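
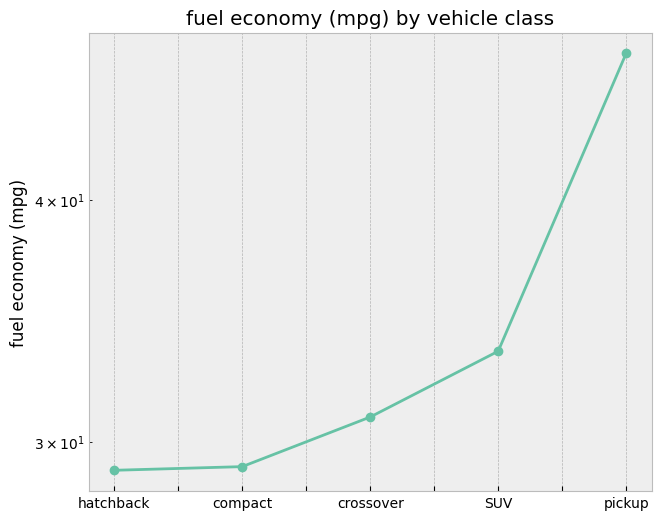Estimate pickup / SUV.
pickup ≈ 48, SUV ≈ 34; 48/34 ≈ 1.41.

≈ 1.41×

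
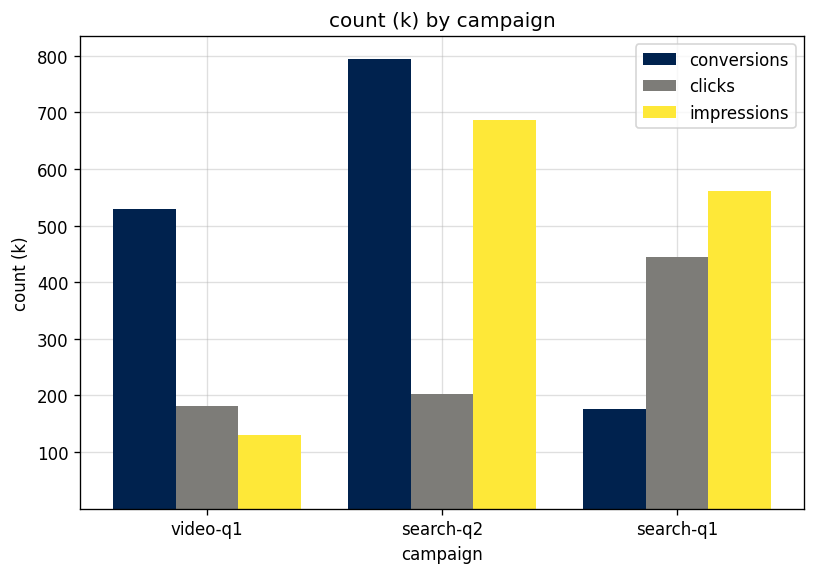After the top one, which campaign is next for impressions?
search-q1

Top 3 for impressions: search-q2 ≈ 700, search-q1 ≈ 600, video-q1 ≈ 100.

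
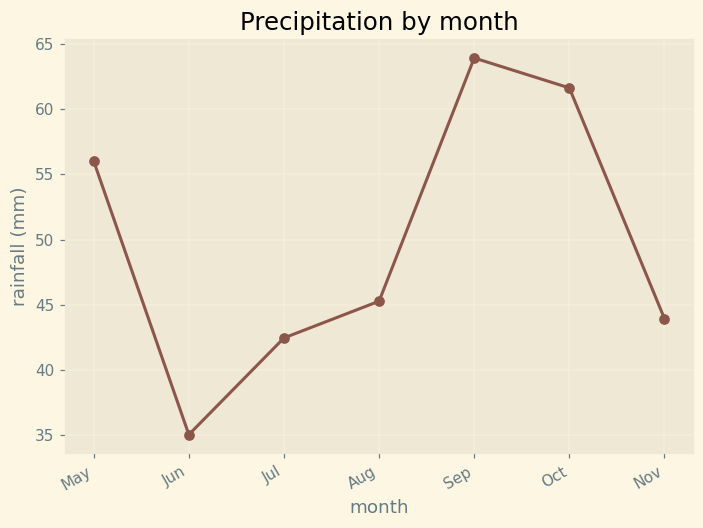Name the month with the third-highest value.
May

Top 4: Sep ≈ 65, Oct ≈ 60, May ≈ 55, Aug ≈ 45.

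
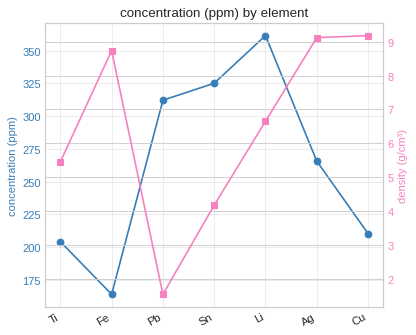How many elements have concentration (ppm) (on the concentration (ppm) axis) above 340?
Above 340: Li.

1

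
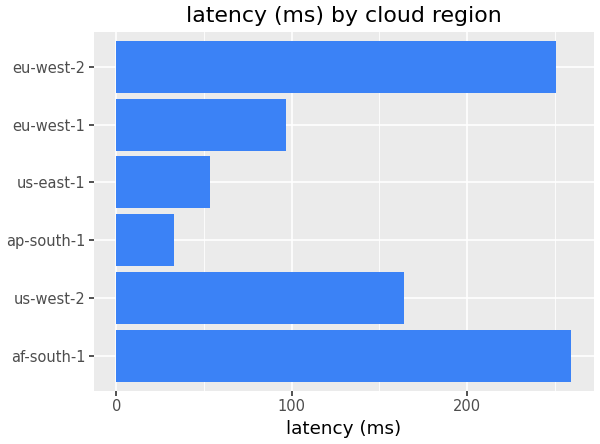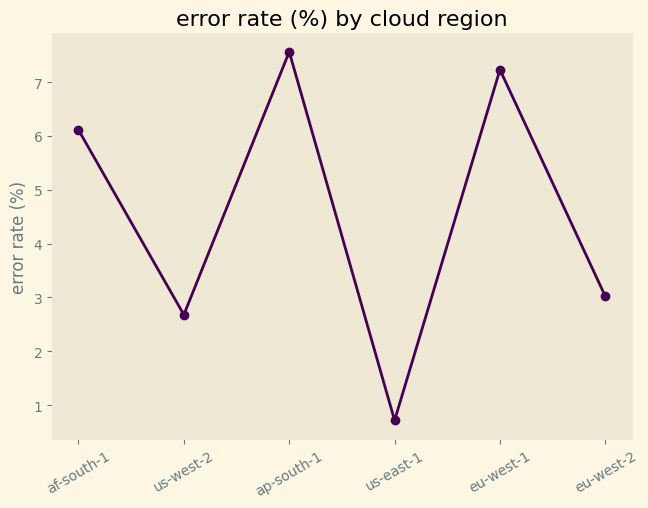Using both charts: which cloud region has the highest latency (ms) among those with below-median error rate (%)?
Chart 2 median error rate (%) ≈ 5; below-median cloud regions: us-west-2, us-east-1, eu-west-2. Among those, eu-west-2 has the highest latency (ms) (≈ 250).

eu-west-2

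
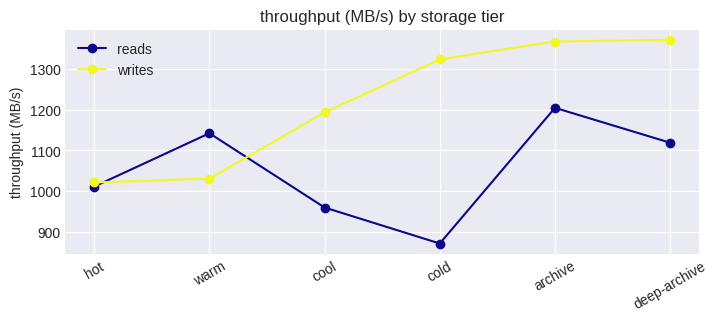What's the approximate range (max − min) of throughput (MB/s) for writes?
≈ 350

Max deep-archive ≈ 1350, min hot ≈ 1000; range ≈ 350.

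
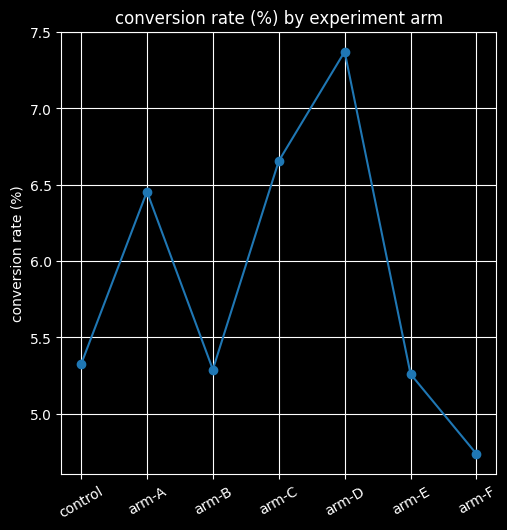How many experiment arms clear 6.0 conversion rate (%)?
3

Above 6.0: arm-A, arm-C, arm-D.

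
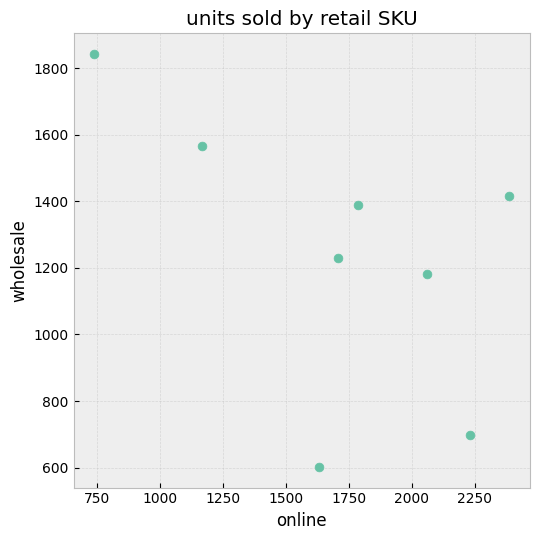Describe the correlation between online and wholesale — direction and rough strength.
negative, moderate

Points are negatively correlated; moderate (|r| ≈ 0.6).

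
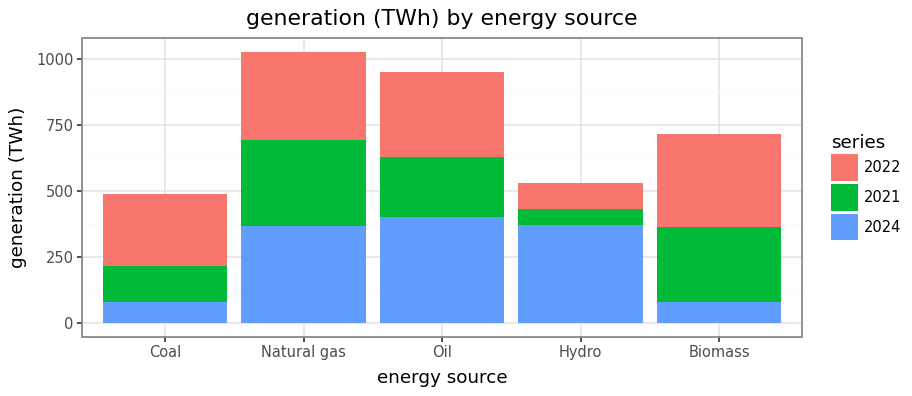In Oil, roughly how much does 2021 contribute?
≈ 200

2021 top ≈ 600, bottom ≈ 400; segment ≈ 200.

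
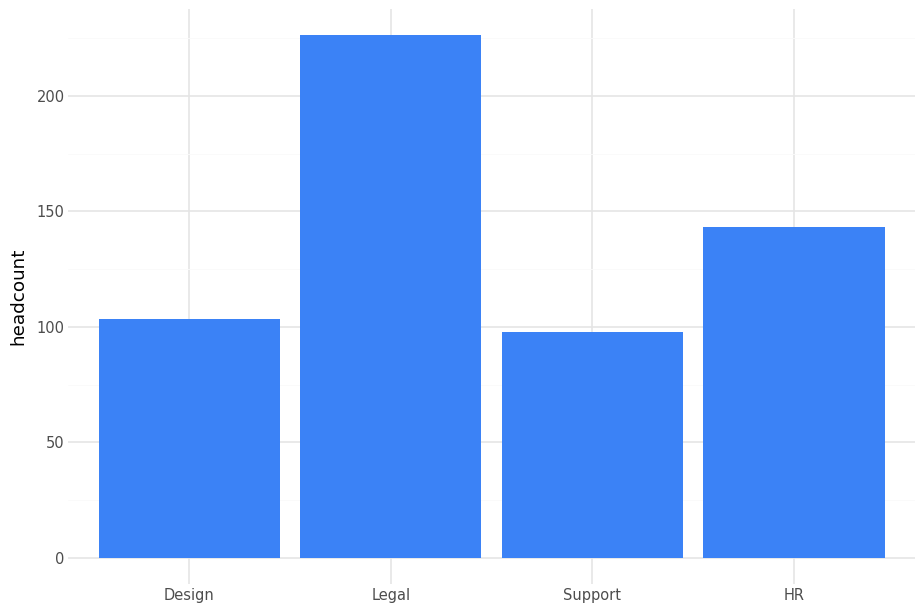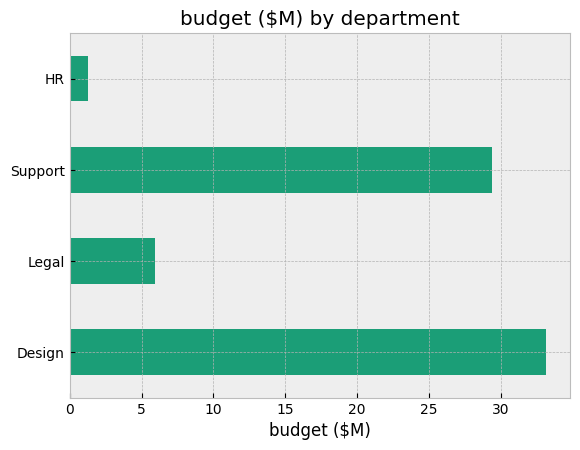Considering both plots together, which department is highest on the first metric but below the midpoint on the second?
Chart 2 median budget ($M) ≈ 20; below-median departments: Legal, HR. Among those, Legal has the highest headcount (≈ 225).

Legal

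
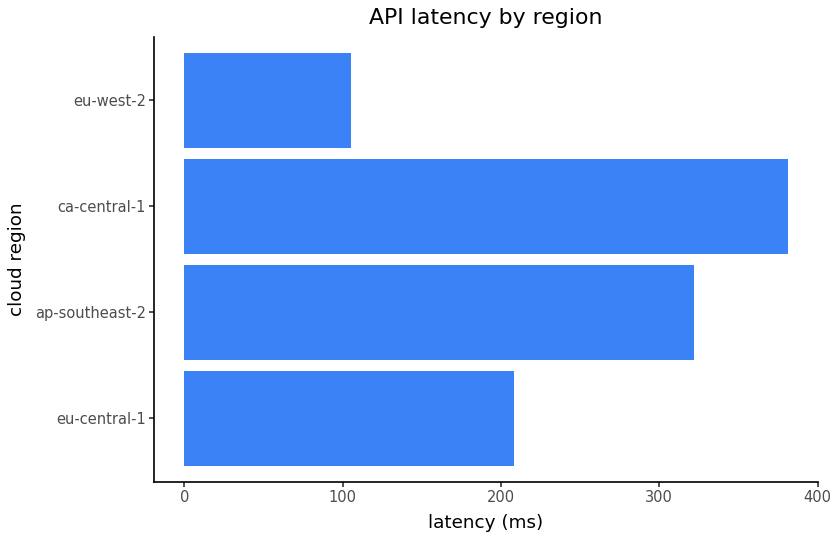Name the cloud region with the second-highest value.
Top 3: ca-central-1 ≈ 400, ap-southeast-2 ≈ 300, eu-central-1 ≈ 200.

ap-southeast-2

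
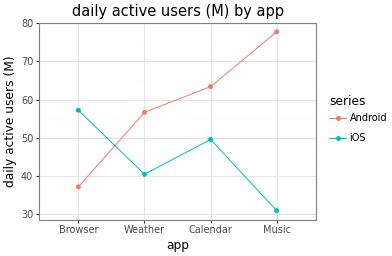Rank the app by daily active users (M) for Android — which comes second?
Top 3 for Android: Music ≈ 80, Calendar ≈ 65, Weather ≈ 55.

Calendar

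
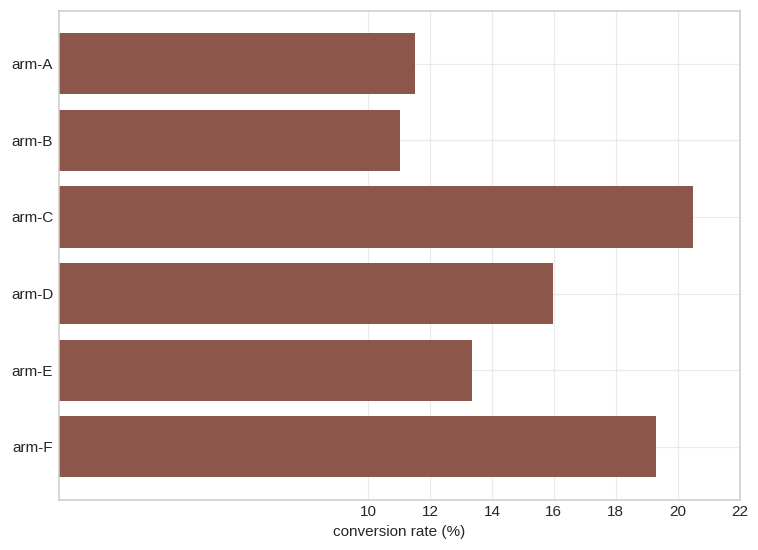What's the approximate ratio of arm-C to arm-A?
arm-C ≈ 20, arm-A ≈ 12; 20/12 ≈ 1.67.

≈ 1.67×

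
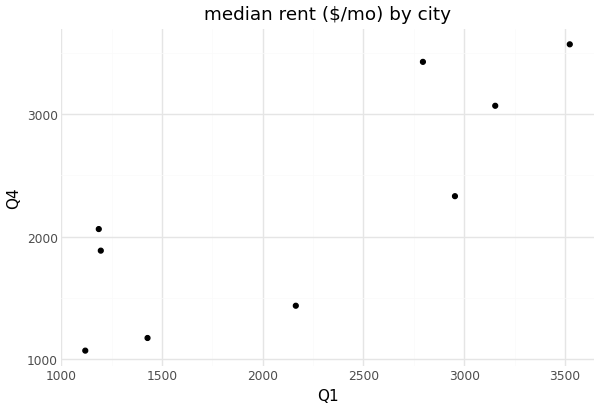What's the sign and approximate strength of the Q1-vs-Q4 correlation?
positive, strong

Points are positively correlated; strong (|r| ≈ 0.8).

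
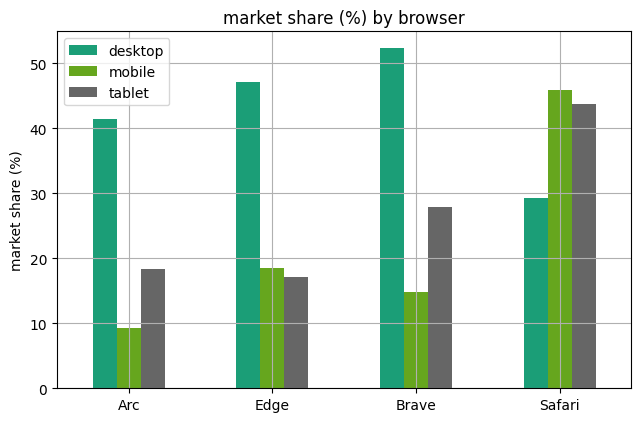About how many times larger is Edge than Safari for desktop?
≈ 1.5×

Edge ≈ 45, Safari ≈ 30; 45/30 ≈ 1.5.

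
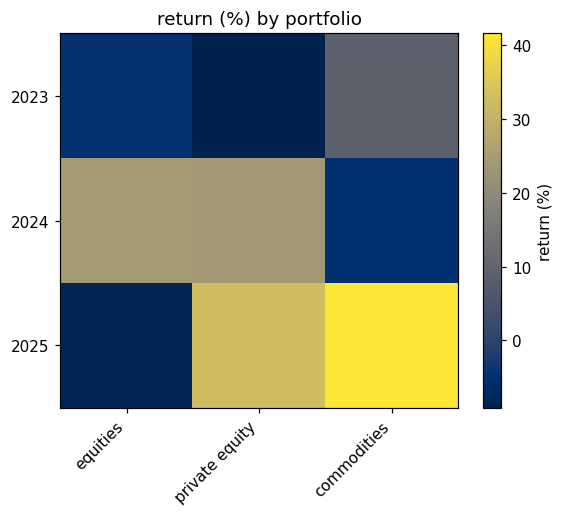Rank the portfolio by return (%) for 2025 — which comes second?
Top 3 for 2025: commodities ≈ 40, private equity ≈ 35, equities ≈ -10.

private equity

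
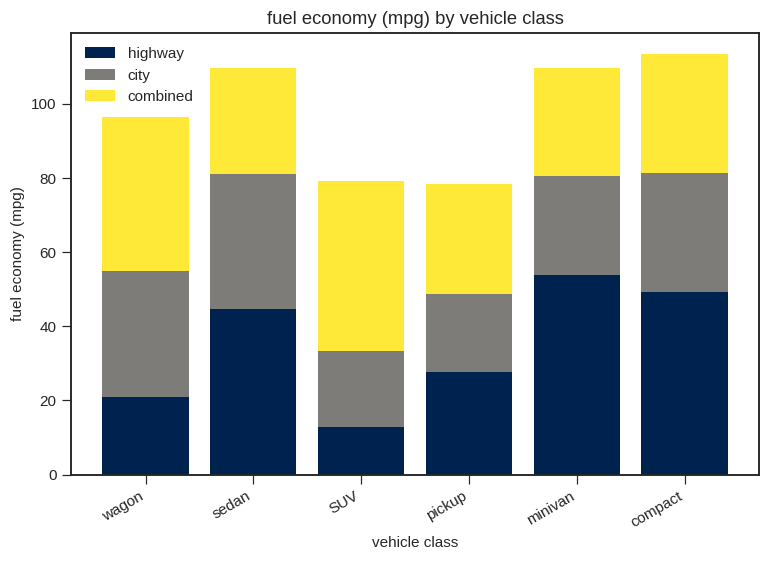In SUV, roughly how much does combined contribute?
combined top ≈ 80, bottom ≈ 30; segment ≈ 50.

≈ 50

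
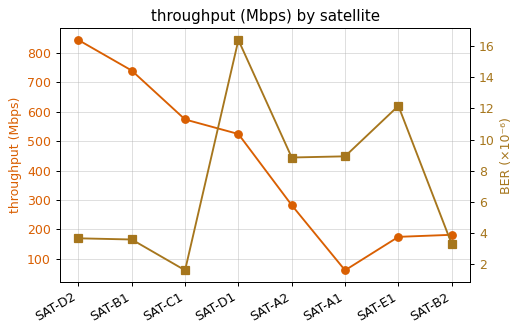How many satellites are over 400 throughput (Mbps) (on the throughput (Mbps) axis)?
4

Above 400: SAT-D2, SAT-B1, SAT-C1, SAT-D1.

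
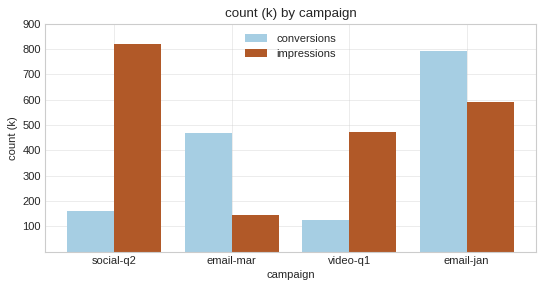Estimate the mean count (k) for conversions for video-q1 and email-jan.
≈ 450

(100 + 800) / 2 ≈ 450.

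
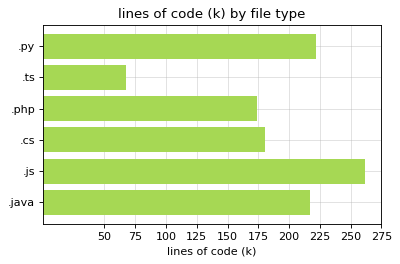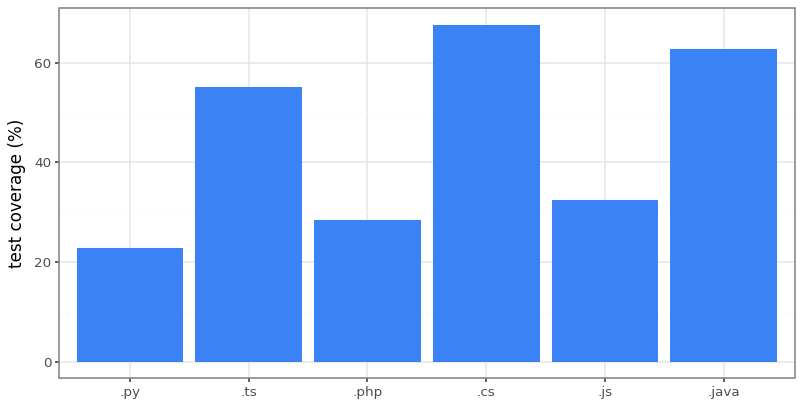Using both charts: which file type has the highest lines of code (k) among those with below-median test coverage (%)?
.js

Chart 2 median test coverage (%) ≈ 40; below-median file types: .py, .php, .js. Among those, .js has the highest lines of code (k) (≈ 250).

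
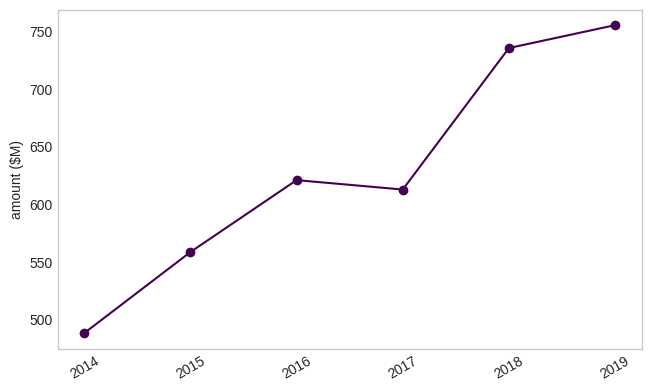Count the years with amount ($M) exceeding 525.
Above 525: 2015, 2016, 2017, 2018, 2019.

5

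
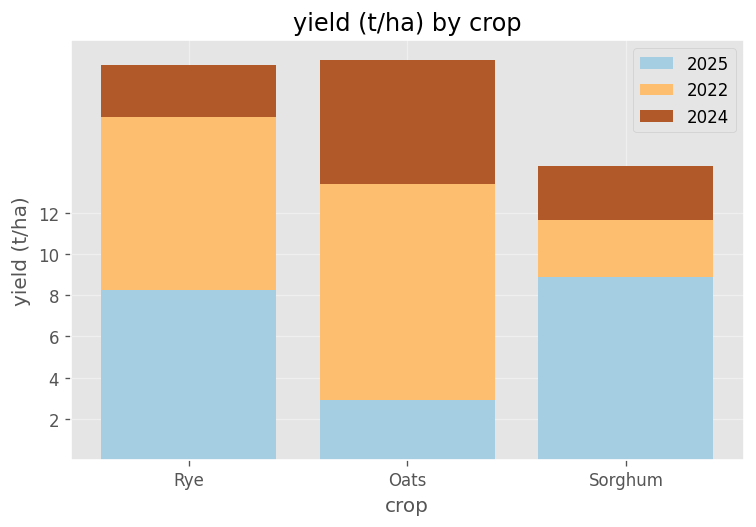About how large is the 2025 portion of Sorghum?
2025 top ≈ 8, bottom ≈ 0; segment ≈ 8.

≈ 8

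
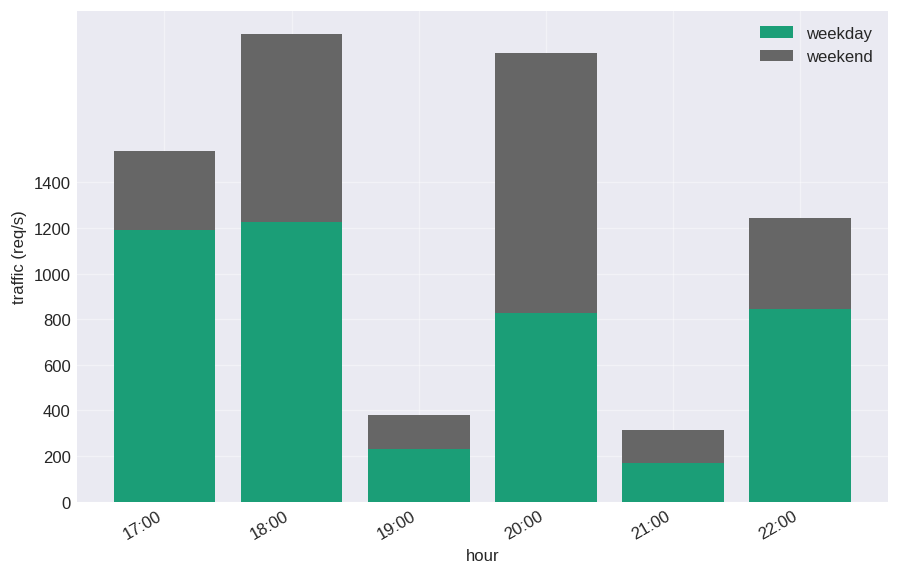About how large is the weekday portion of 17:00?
≈ 1200

weekday top ≈ 1200, bottom ≈ 0; segment ≈ 1200.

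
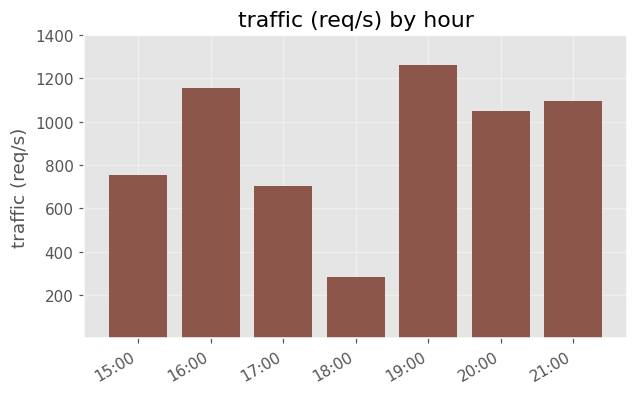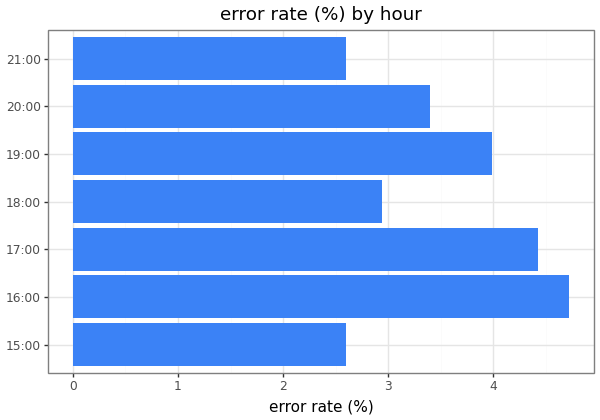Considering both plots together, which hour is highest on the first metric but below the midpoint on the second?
Chart 2 median error rate (%) ≈ 3.5; below-median hours: 15:00, 18:00, 21:00. Among those, 21:00 has the highest traffic (req/s) (≈ 1000).

21:00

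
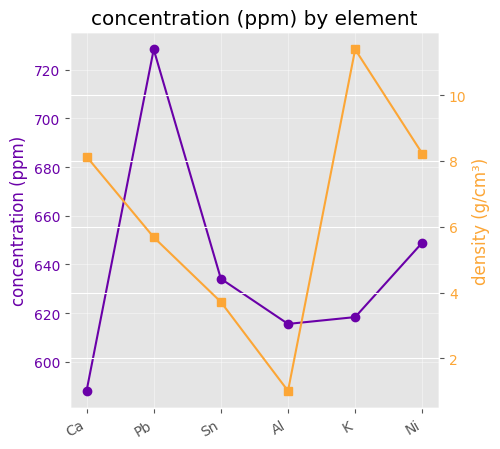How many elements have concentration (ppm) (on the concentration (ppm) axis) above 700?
Above 700: Pb.

1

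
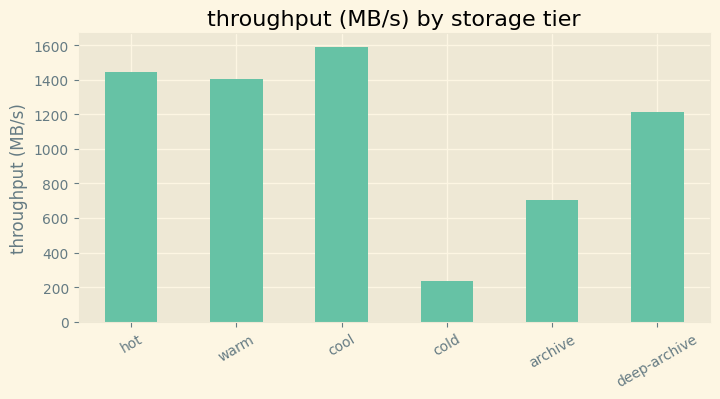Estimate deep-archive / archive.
deep-archive ≈ 1200, archive ≈ 800; 1200/800 ≈ 1.5.

≈ 1.5×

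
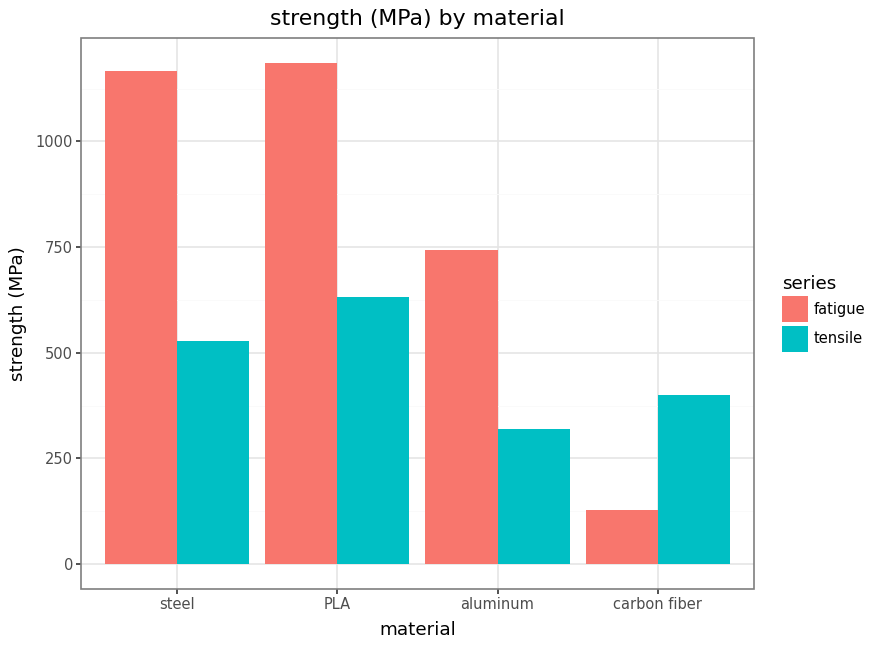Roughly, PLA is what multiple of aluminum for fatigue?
≈ 1.71×

PLA ≈ 1200, aluminum ≈ 700; 1200/700 ≈ 1.71.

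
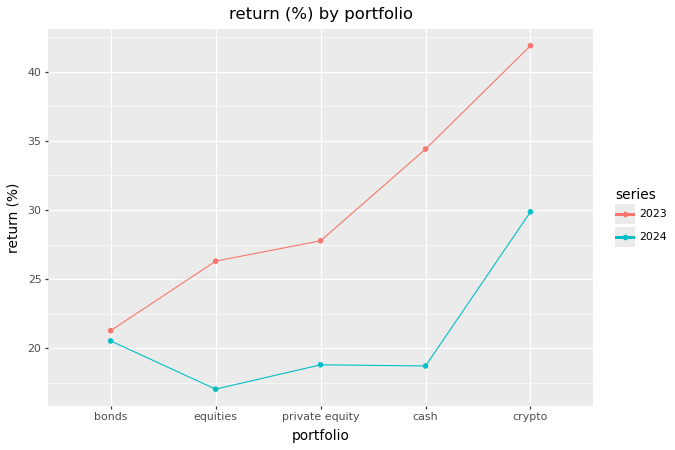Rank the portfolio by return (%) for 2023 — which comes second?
cash

Top 3 for 2023: crypto ≈ 40, cash ≈ 35, private equity ≈ 30.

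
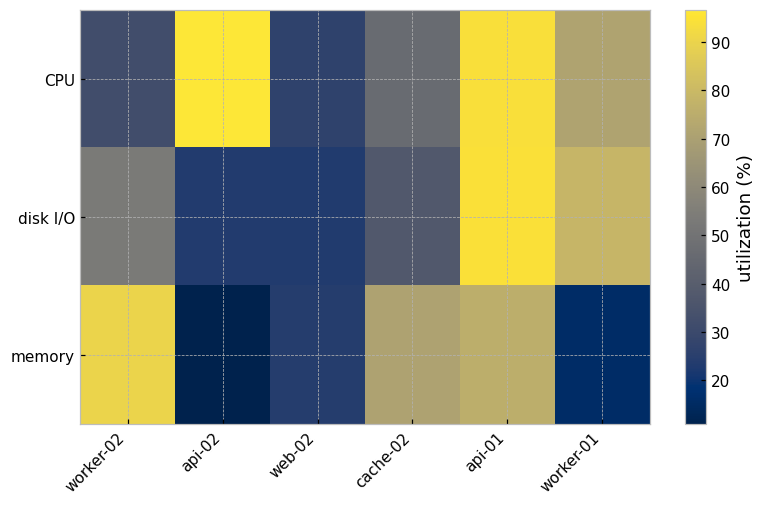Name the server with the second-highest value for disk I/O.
worker-01

Top 3 for disk I/O: api-01 ≈ 90, worker-01 ≈ 80, worker-02 ≈ 50.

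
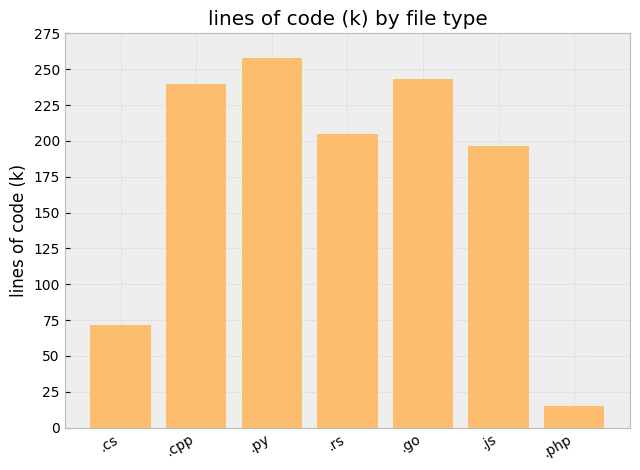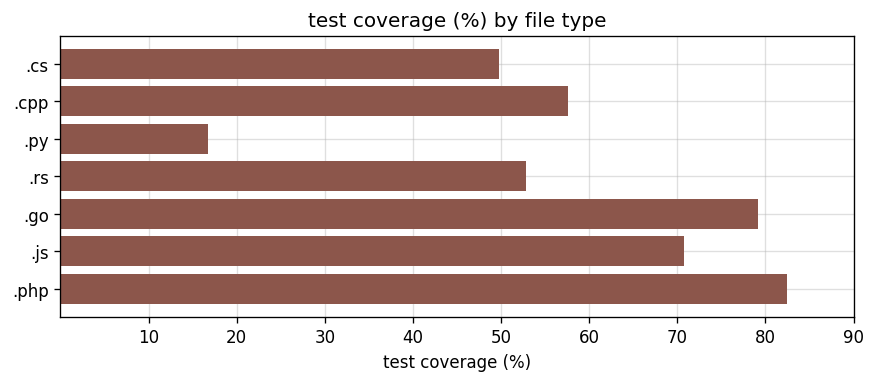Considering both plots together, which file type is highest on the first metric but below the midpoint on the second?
.py

Chart 2 median test coverage (%) ≈ 60; below-median file types: .cs, .py, .rs. Among those, .py has the highest lines of code (k) (≈ 250).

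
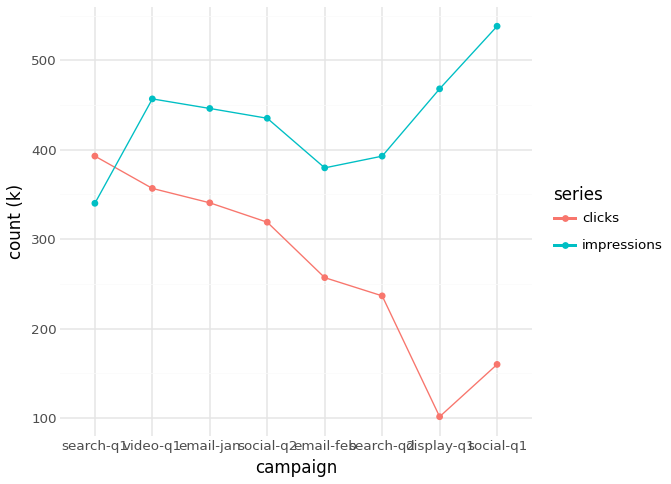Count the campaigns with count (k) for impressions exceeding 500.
1

Above 500: social-q1.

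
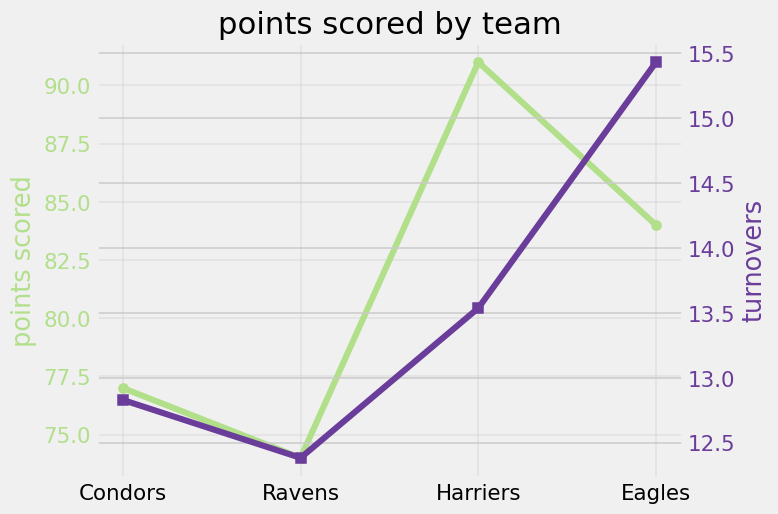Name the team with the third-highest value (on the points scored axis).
Top 4 (on the points scored axis): Harriers ≈ 92, Eagles ≈ 84, Condors ≈ 76, Ravens ≈ 74.

Condors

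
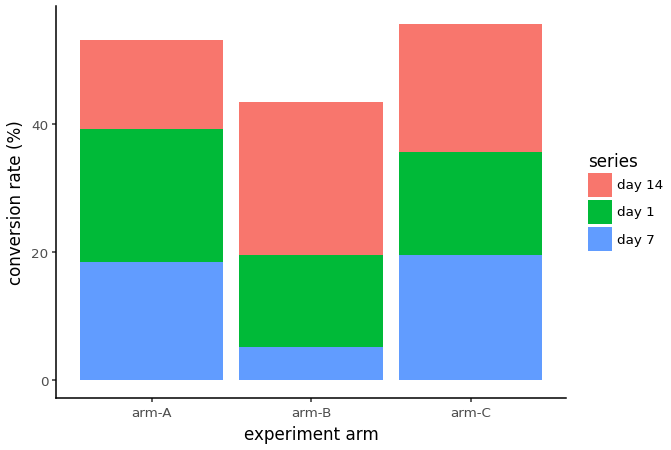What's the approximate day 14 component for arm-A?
day 14 top ≈ 55, bottom ≈ 40; segment ≈ 15.

≈ 15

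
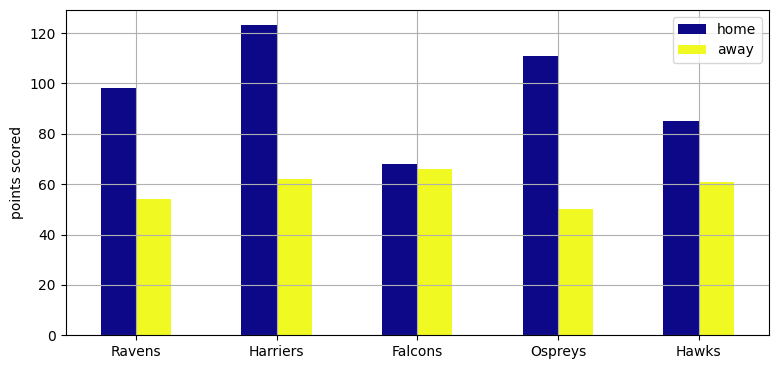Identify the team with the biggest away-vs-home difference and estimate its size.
Ospreys, ≈ 80

Ospreys: away ≈ 40, home ≈ 120 → gap ≈ 80. Next-largest (Harriers) is only ≈ 60.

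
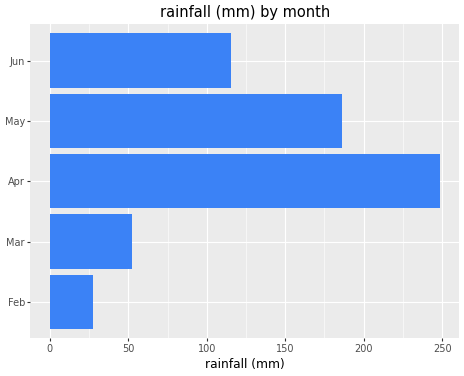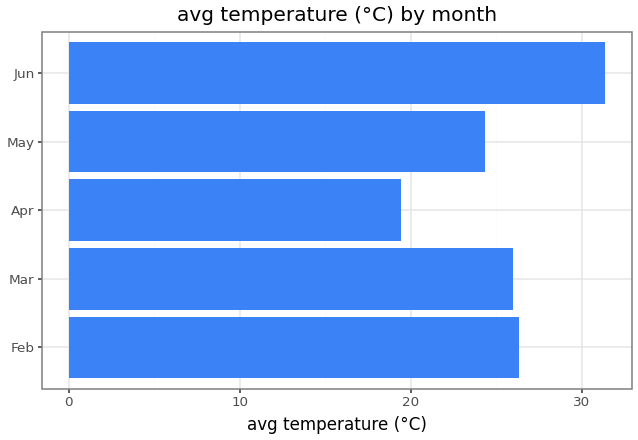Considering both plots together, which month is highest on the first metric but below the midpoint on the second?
Apr

Chart 2 median avg temperature (°C) ≈ 25; below-median months: Apr, May. Among those, Apr has the highest rainfall (mm) (≈ 250).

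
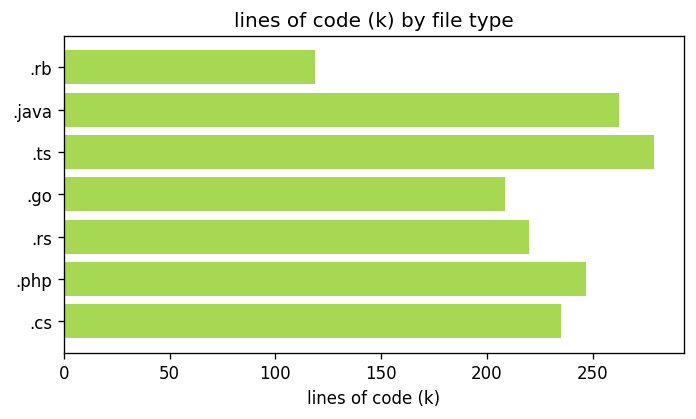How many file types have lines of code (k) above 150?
6

Above 150: .java, .ts, .go, .rs, .php, .cs.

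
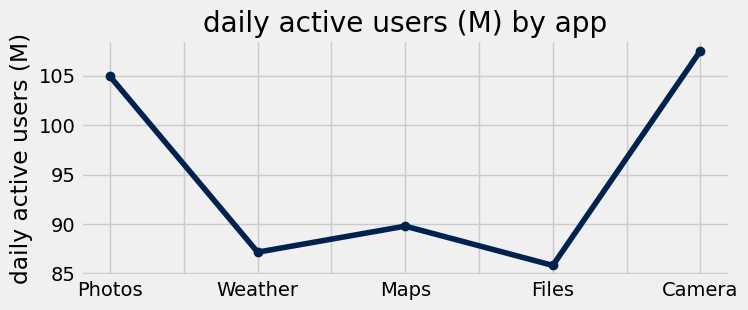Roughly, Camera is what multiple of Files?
Camera ≈ 108, Files ≈ 86; 108/86 ≈ 1.26.

≈ 1.26×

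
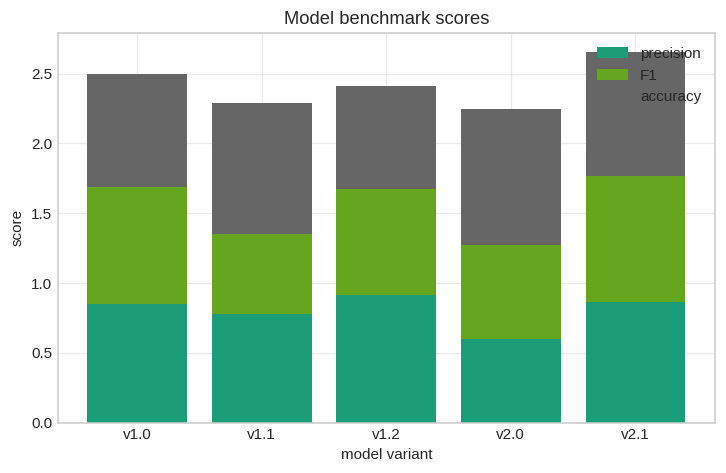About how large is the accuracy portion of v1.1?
accuracy top ≈ 2.5, bottom ≈ 1.5; segment ≈ 1.0.

≈ 1.0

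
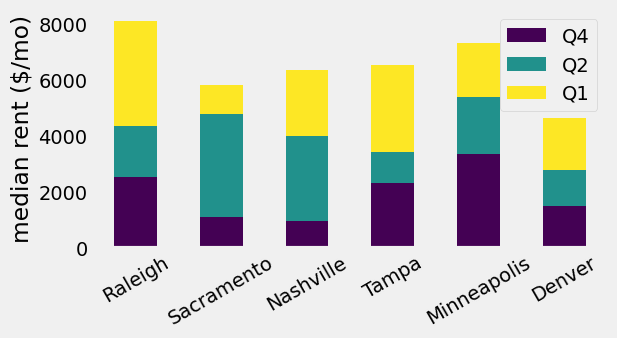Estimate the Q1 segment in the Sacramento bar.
Q1 top ≈ 6000, bottom ≈ 5000; segment ≈ 1000.

≈ 1000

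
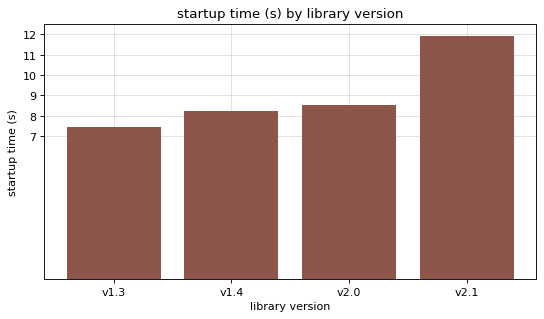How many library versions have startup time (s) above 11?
1

Above 11: v2.1.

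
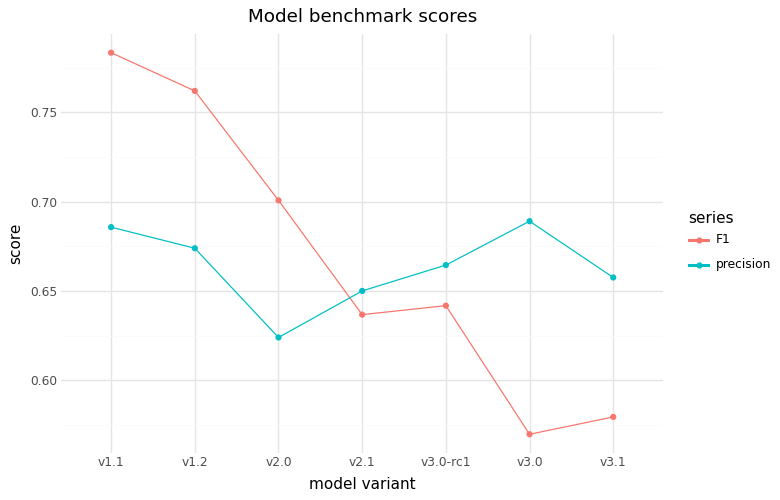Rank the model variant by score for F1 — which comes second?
v1.2

Top 3 for F1: v1.1 ≈ 0.78, v1.2 ≈ 0.76, v2.0 ≈ 0.70.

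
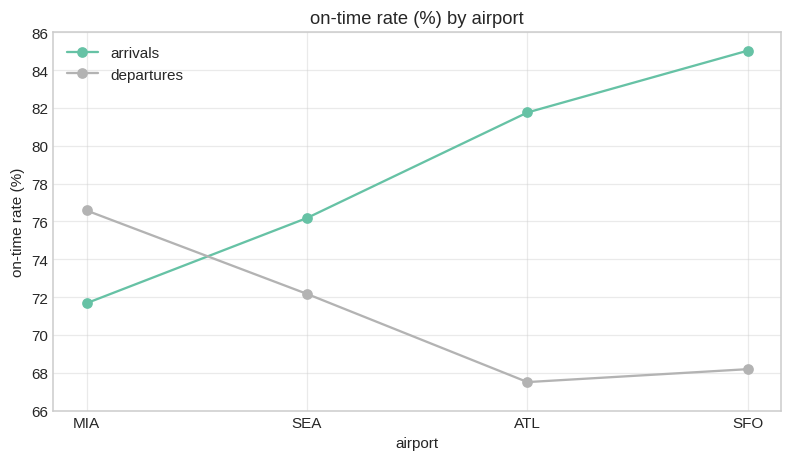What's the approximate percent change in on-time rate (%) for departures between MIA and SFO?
≈ -10.5%

MIA ≈ 76, SFO ≈ 68; (68 − 76) / 76 ≈ -10.5%.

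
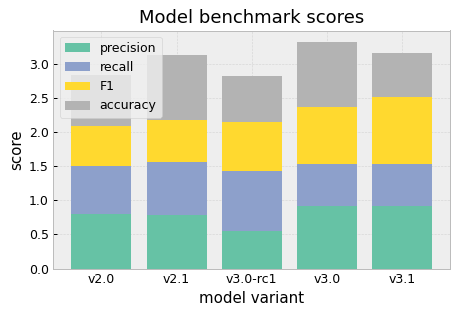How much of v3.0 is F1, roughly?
F1 top ≈ 2.5, bottom ≈ 1.5; segment ≈ 1.0.

≈ 1.0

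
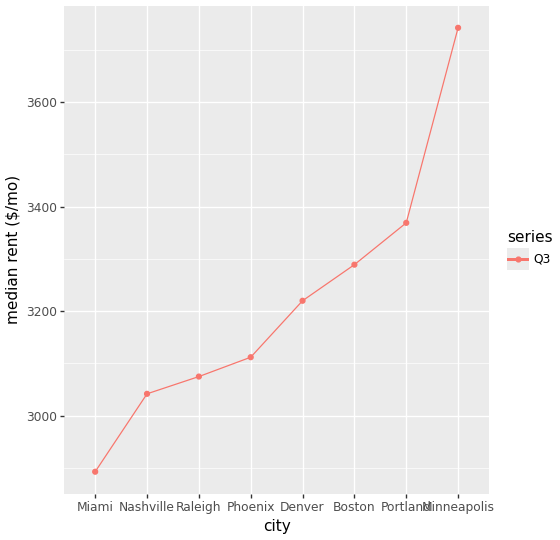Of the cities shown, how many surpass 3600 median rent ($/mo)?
Above 3600: Minneapolis.

1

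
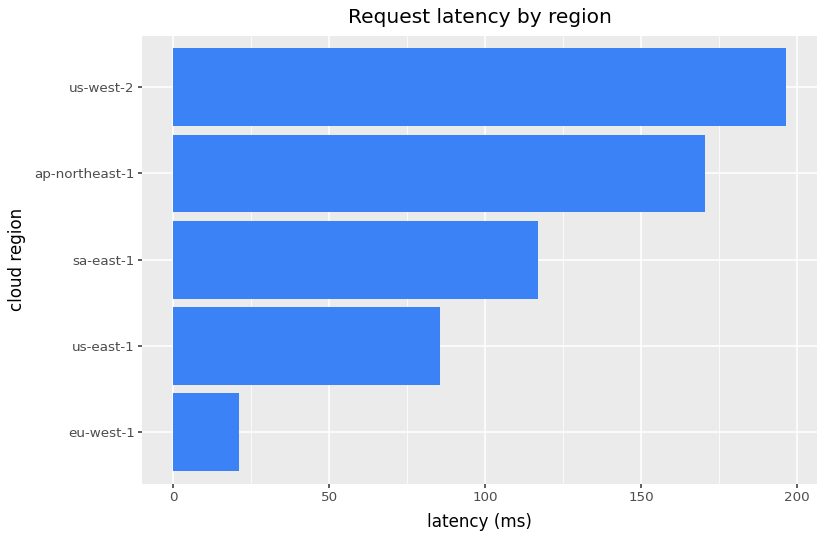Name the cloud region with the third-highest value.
Top 4: us-west-2 ≈ 200, ap-northeast-1 ≈ 180, sa-east-1 ≈ 120, us-east-1 ≈ 80.

sa-east-1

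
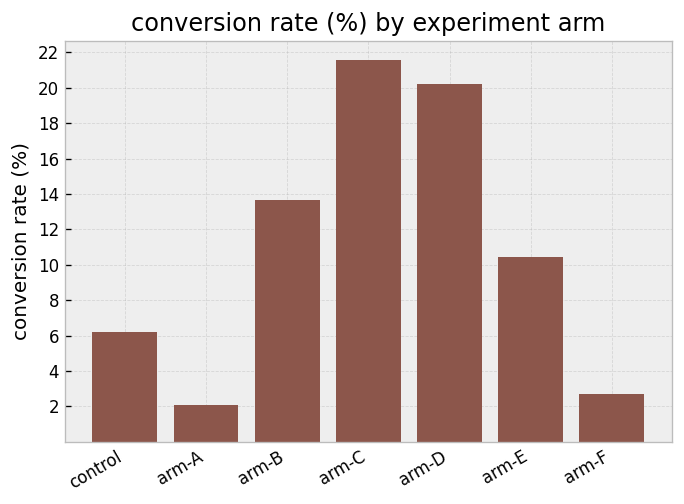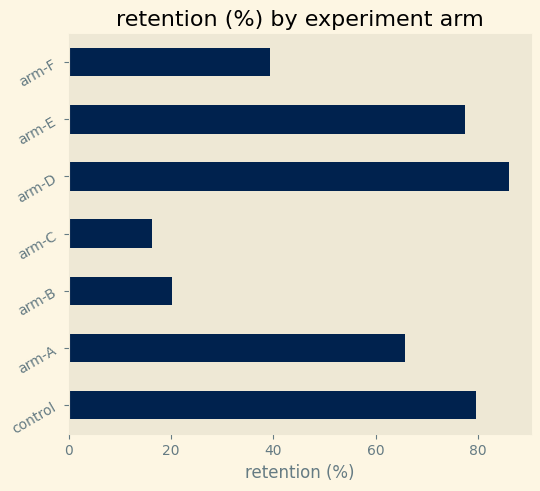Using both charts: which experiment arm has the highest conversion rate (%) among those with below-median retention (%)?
arm-C

Chart 2 median retention (%) ≈ 70; below-median experiment arms: arm-B, arm-C, arm-F. Among those, arm-C has the highest conversion rate (%) (≈ 22).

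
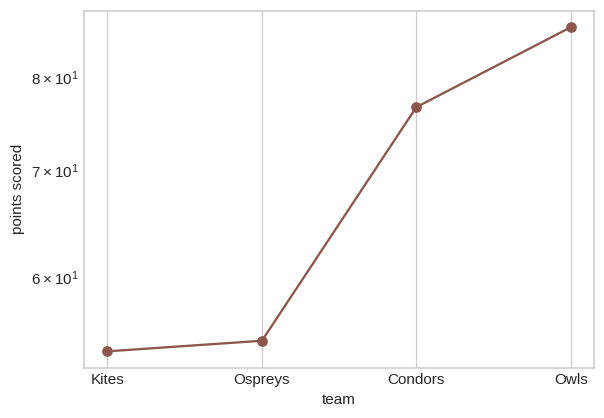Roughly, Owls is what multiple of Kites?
≈ 1.55×

Owls ≈ 85, Kites ≈ 55; 85/55 ≈ 1.55.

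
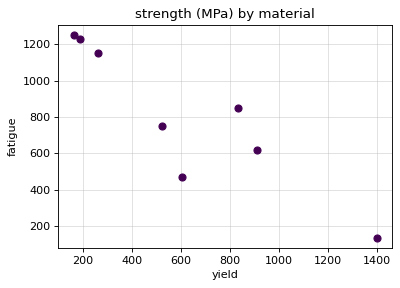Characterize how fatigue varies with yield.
Points are negatively correlated; strong (|r| ≈ 0.9).

negative, strong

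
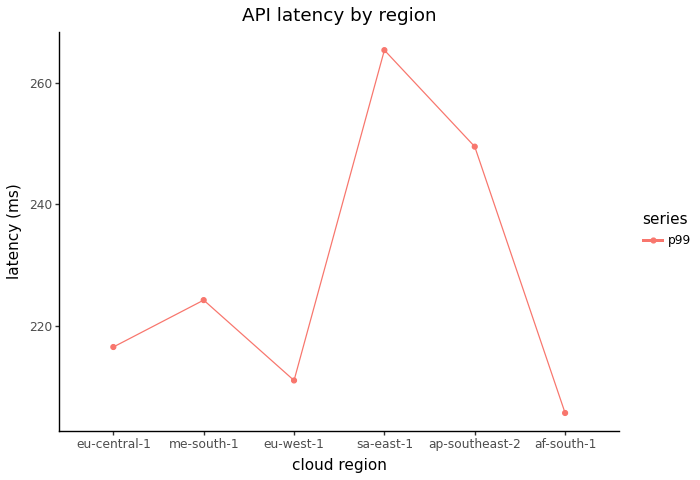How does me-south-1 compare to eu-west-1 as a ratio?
me-south-1 ≈ 225, eu-west-1 ≈ 210; 225/210 ≈ 1.07.

≈ 1.07×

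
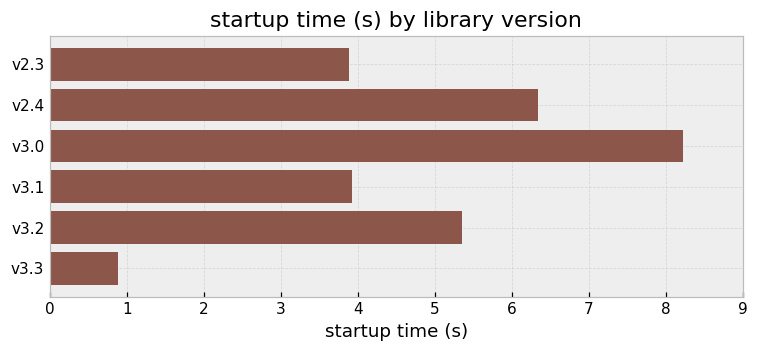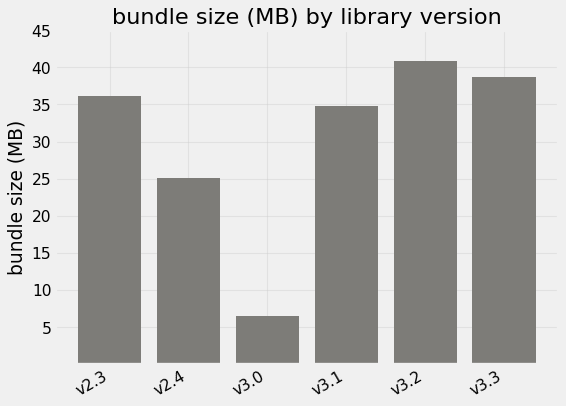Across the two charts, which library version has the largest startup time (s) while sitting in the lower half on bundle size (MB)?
v3.0

Chart 2 median bundle size (MB) ≈ 35; below-median library versions: v2.4, v3.0, v3.1. Among those, v3.0 has the highest startup time (s) (≈ 8).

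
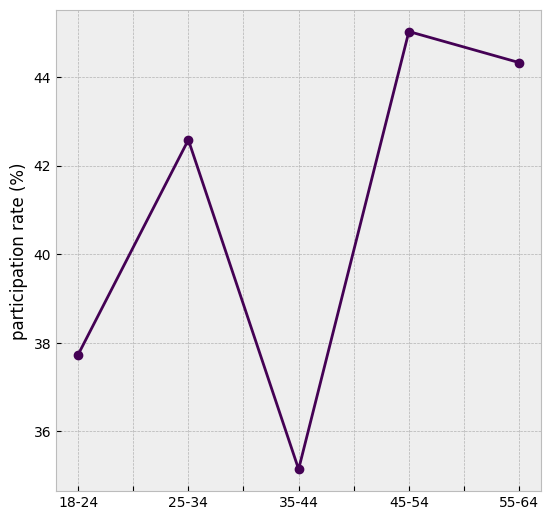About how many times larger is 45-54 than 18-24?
45-54 ≈ 45, 18-24 ≈ 38; 45/38 ≈ 1.18.

≈ 1.18×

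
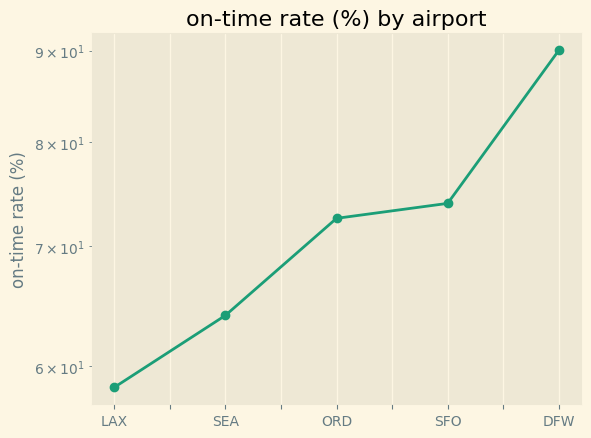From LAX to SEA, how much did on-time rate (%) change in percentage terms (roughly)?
LAX ≈ 60, SEA ≈ 65; (65 − 60) / 60 ≈ +8.3%.

≈ +8.3%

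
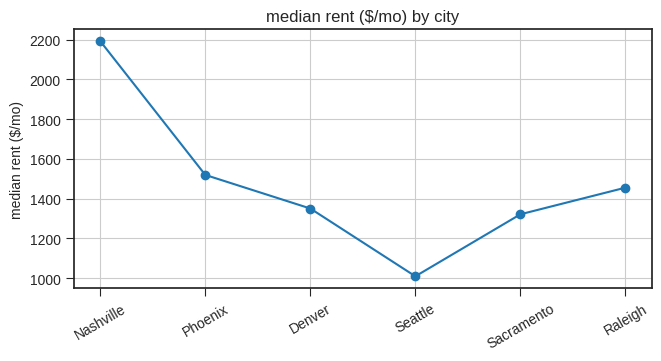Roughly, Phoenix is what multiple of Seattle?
≈ 1.5×

Phoenix ≈ 1500, Seattle ≈ 1000; 1500/1000 ≈ 1.5.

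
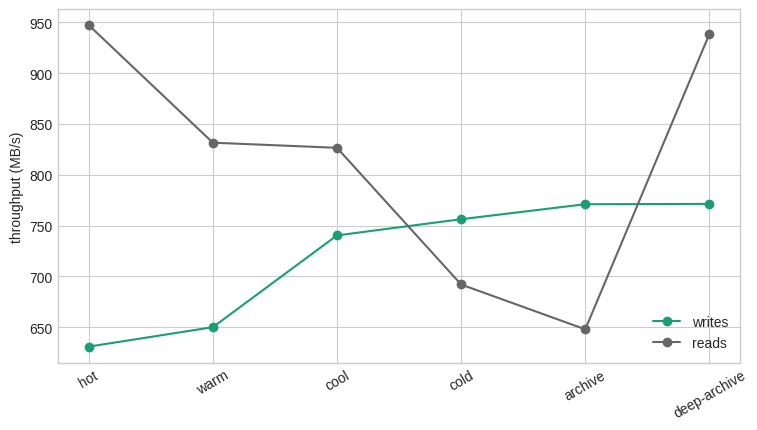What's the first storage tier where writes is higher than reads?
cold

cool: writes ≈ 750 vs reads ≈ 850 (not yet); cold: writes ≈ 750 vs reads ≈ 700 (first crossover).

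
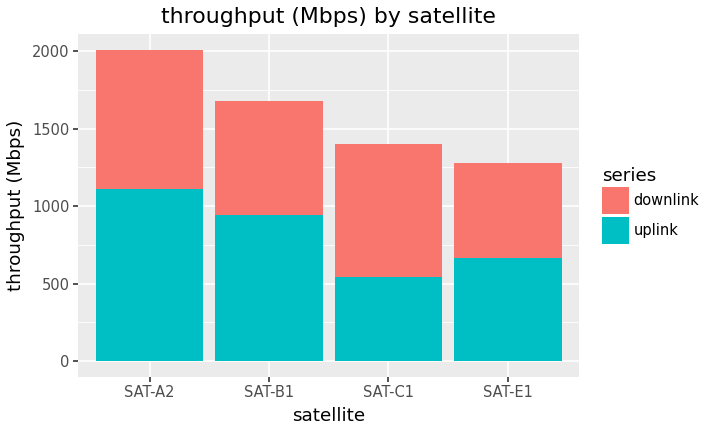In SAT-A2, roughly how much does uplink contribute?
uplink top ≈ 1200, bottom ≈ 0; segment ≈ 1200.

≈ 1200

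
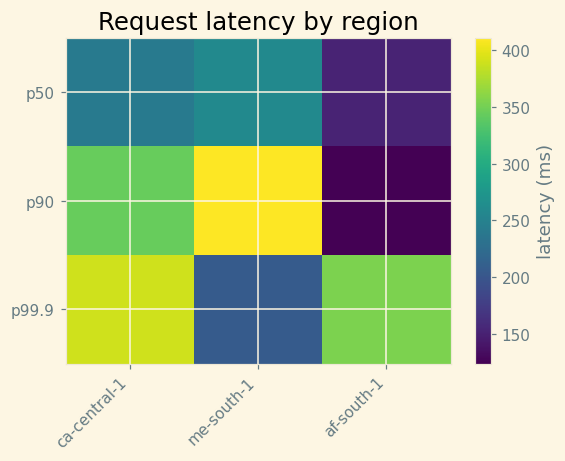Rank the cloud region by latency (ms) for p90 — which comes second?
Top 3 for p90: me-south-1 ≈ 400, ca-central-1 ≈ 350, af-south-1 ≈ 125.

ca-central-1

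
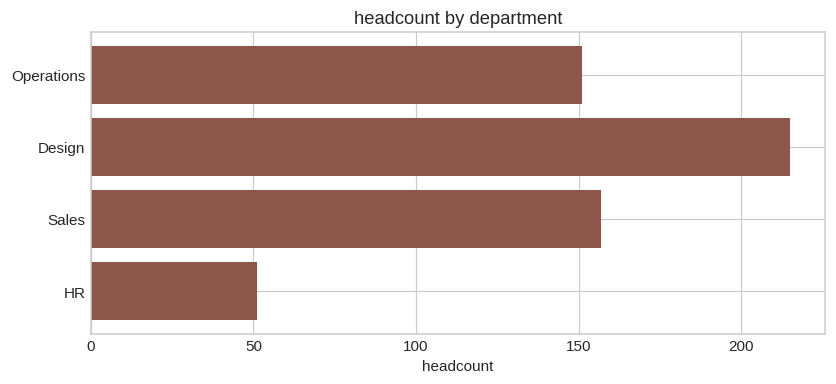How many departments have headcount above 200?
1

Above 200: Design.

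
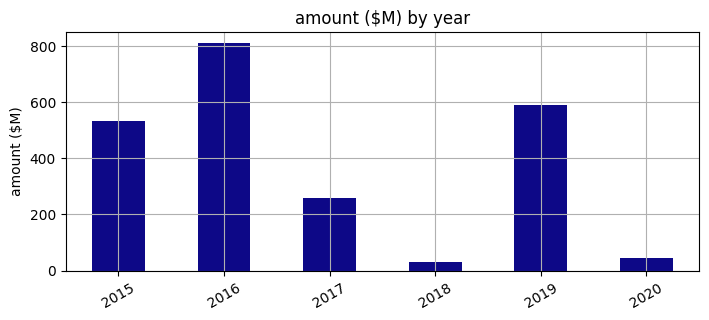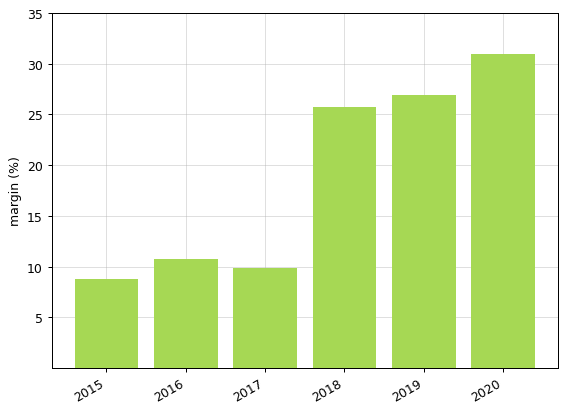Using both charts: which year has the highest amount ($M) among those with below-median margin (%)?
Chart 2 median margin (%) ≈ 20; below-median years: 2015, 2016, 2017. Among those, 2016 has the highest amount ($M) (≈ 800).

2016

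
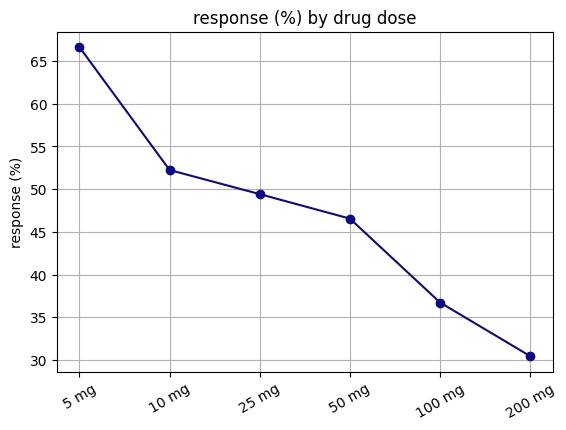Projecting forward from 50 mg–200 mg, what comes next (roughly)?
≈ 22.5

Last three: 45, 35, 30 → slope ≈ -7.5/step → next ≈ 22.5.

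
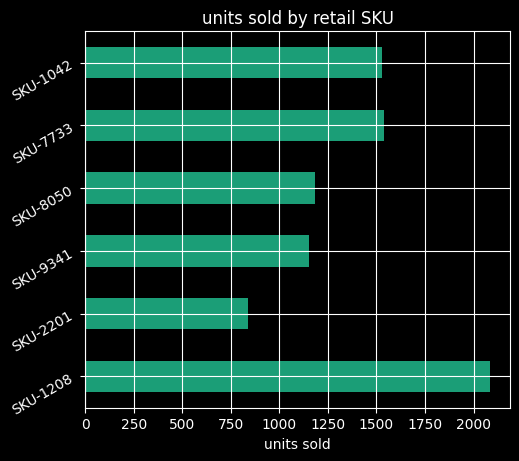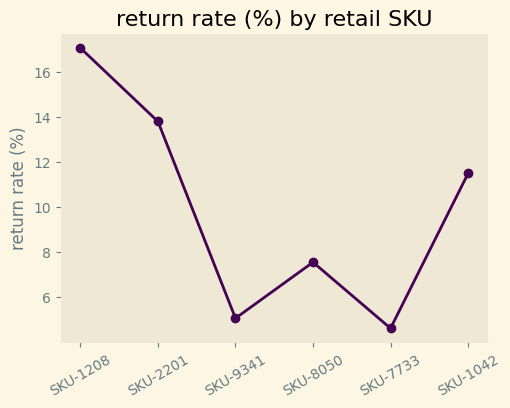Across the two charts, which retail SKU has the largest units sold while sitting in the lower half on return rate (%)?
Chart 2 median return rate (%) ≈ 10; below-median retail SKUs: SKU-9341, SKU-8050, SKU-7733. Among those, SKU-7733 has the highest units sold (≈ 1600).

SKU-7733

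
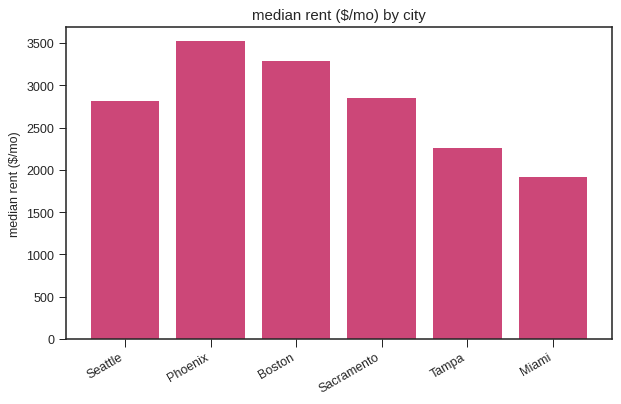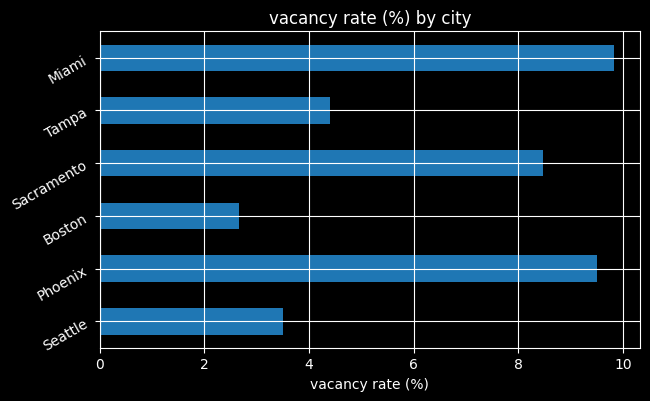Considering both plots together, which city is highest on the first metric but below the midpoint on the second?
Boston

Chart 2 median vacancy rate (%) ≈ 6; below-median cities: Seattle, Boston, Tampa. Among those, Boston has the highest median rent ($/mo) (≈ 3500).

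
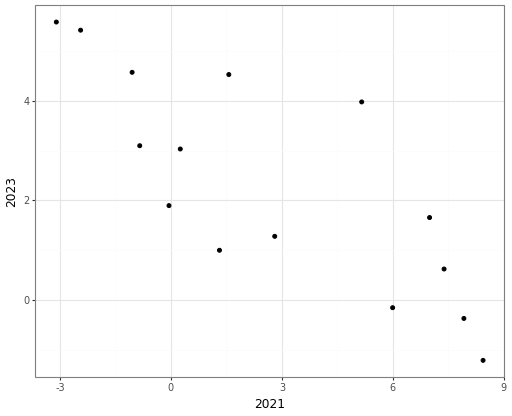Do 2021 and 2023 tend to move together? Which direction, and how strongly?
negative, strong

Points are negatively correlated; strong (|r| ≈ 0.8).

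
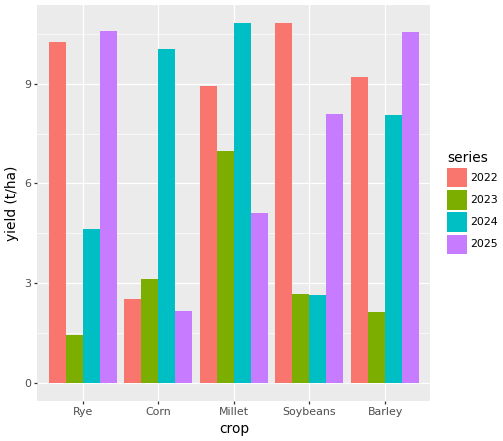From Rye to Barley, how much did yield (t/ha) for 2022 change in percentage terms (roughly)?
Rye ≈ 10, Barley ≈ 9; (9 − 10) / 10 ≈ -10%.

≈ -10%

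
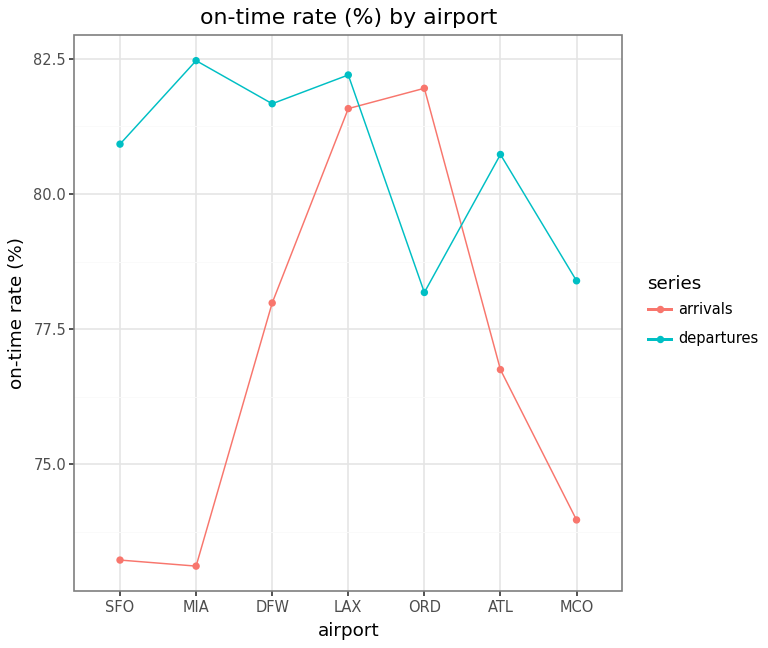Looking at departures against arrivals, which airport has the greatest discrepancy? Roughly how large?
MIA: departures ≈ 82, arrivals ≈ 73 → gap ≈ 9. Next-largest (SFO) is only ≈ 8.

MIA, ≈ 9 %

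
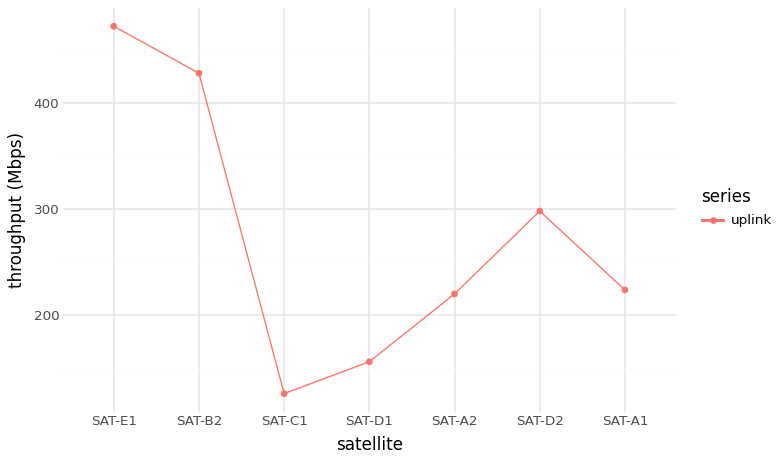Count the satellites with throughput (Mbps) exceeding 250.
3

Above 250: SAT-E1, SAT-B2, SAT-D2.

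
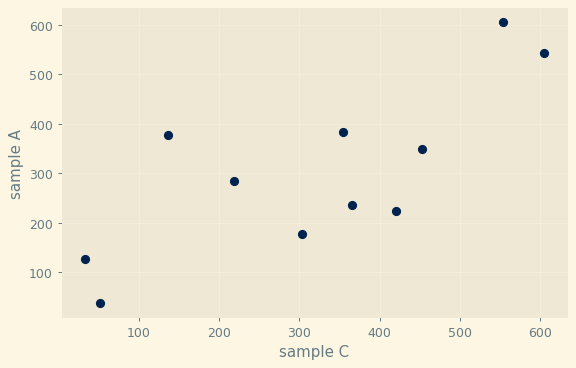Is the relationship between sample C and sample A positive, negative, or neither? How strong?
Points are positively correlated; strong (|r| ≈ 0.8).

positive, strong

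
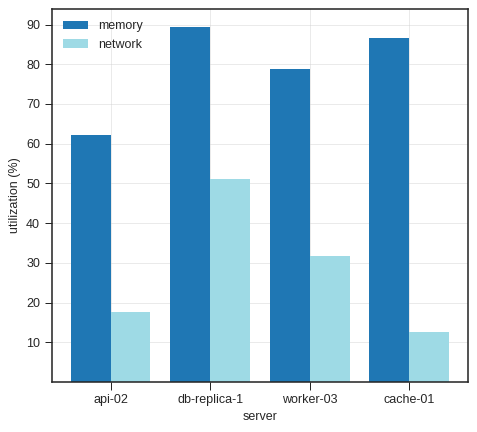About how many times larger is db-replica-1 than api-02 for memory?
db-replica-1 ≈ 90, api-02 ≈ 60; 90/60 ≈ 1.5.

≈ 1.5×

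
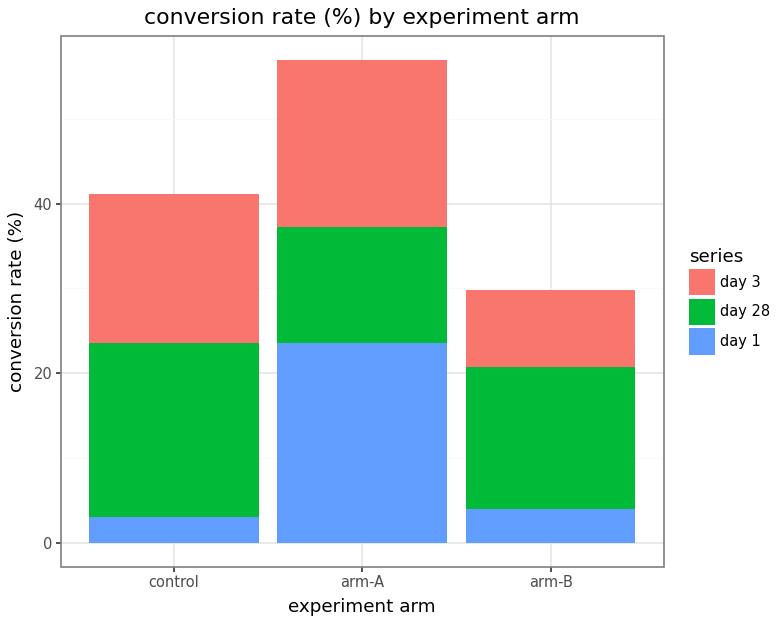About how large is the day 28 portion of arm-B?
day 28 top ≈ 20, bottom ≈ 5; segment ≈ 15.

≈ 15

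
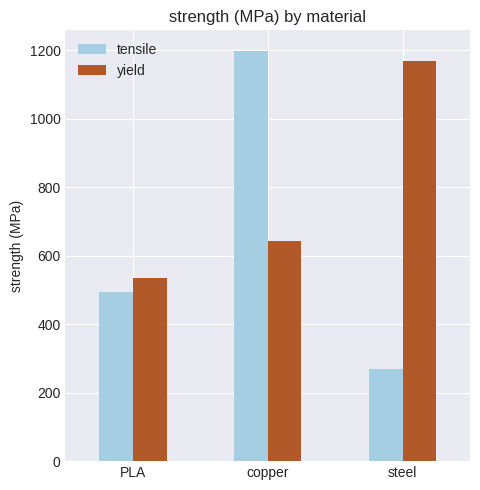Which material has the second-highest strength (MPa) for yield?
copper

Top 3 for yield: steel ≈ 1200, copper ≈ 600, PLA ≈ 500.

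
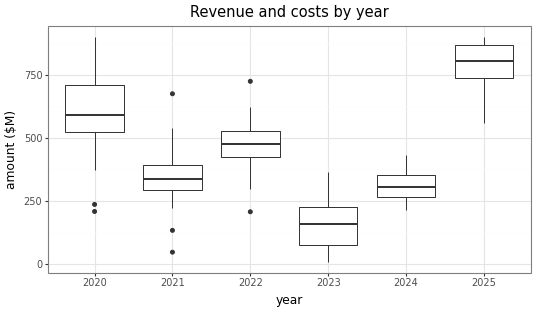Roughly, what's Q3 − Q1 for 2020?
Q3 ≈ 700, Q1 ≈ 500; IQR ≈ 200.

≈ 200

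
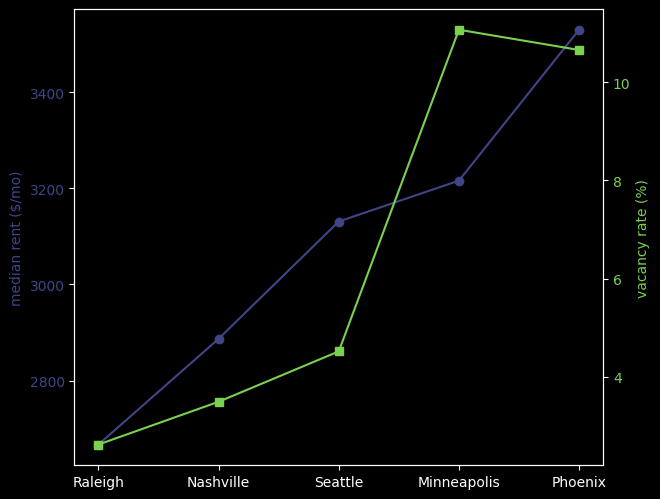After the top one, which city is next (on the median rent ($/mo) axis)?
Minneapolis

Top 3 (on the median rent ($/mo) axis): Phoenix ≈ 3500, Minneapolis ≈ 3200, Seattle ≈ 3100.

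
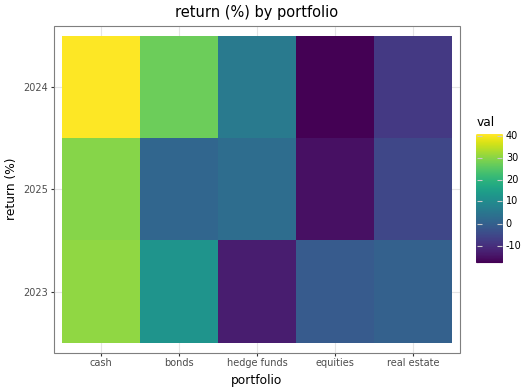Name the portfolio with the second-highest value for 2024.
Top 3 for 2024: cash ≈ 40, bonds ≈ 30, hedge funds ≈ 5.

bonds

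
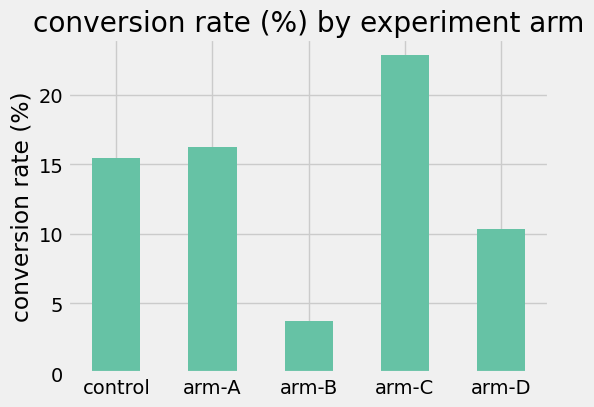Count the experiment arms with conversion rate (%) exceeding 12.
Above 12: control, arm-A, arm-C.

3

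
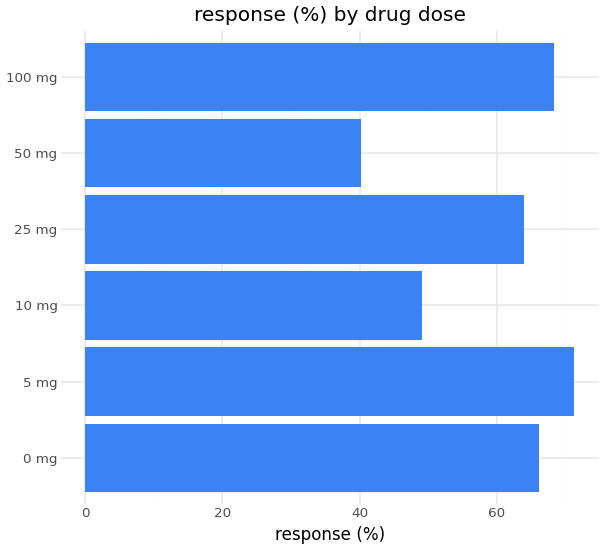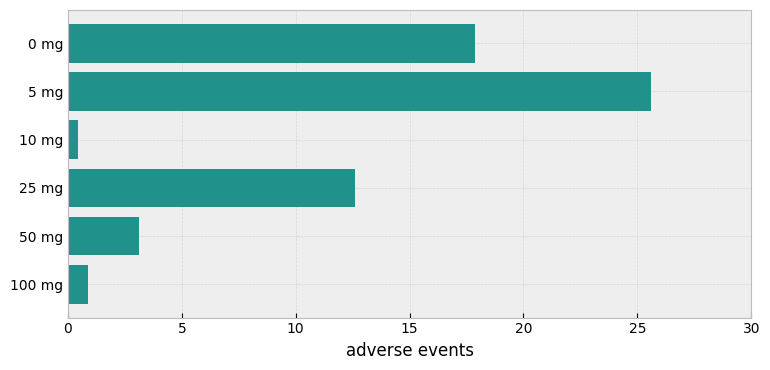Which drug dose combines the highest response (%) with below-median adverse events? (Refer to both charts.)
Chart 2 median adverse events ≈ 10; below-median drug doses: 10 mg, 50 mg, 100 mg. Among those, 100 mg has the highest response (%) (≈ 70).

100 mg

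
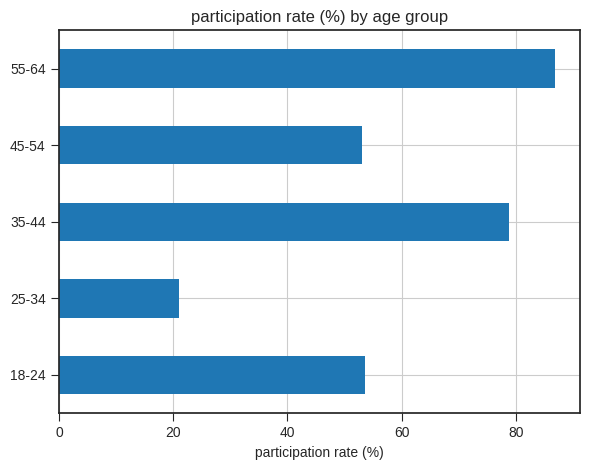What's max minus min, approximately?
Max 55-64 ≈ 90, min 25-34 ≈ 20; range ≈ 70.

≈ 70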